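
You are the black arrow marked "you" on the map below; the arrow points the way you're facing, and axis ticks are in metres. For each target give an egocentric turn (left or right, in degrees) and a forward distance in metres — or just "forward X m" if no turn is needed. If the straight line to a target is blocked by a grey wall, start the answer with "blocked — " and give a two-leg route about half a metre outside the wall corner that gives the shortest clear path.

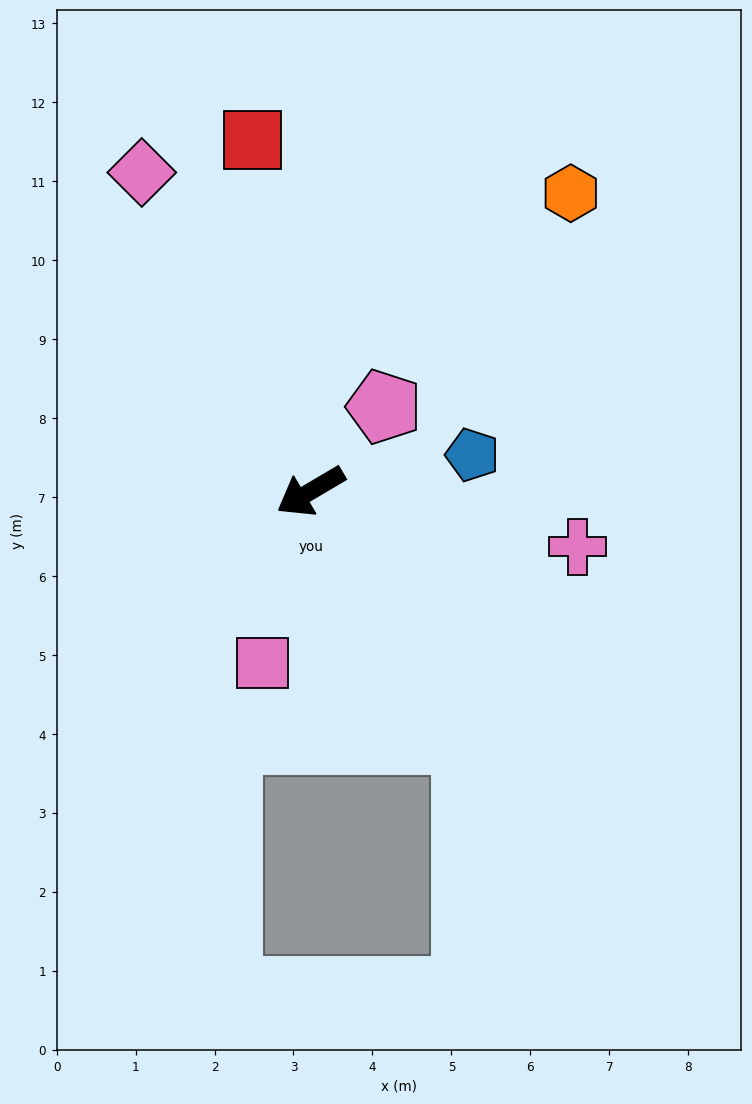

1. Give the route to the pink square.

turn left 44°, forward 2.3 m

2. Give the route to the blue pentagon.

turn left 162°, forward 2.1 m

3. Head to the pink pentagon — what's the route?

turn right 162°, forward 1.4 m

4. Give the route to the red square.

turn right 111°, forward 4.5 m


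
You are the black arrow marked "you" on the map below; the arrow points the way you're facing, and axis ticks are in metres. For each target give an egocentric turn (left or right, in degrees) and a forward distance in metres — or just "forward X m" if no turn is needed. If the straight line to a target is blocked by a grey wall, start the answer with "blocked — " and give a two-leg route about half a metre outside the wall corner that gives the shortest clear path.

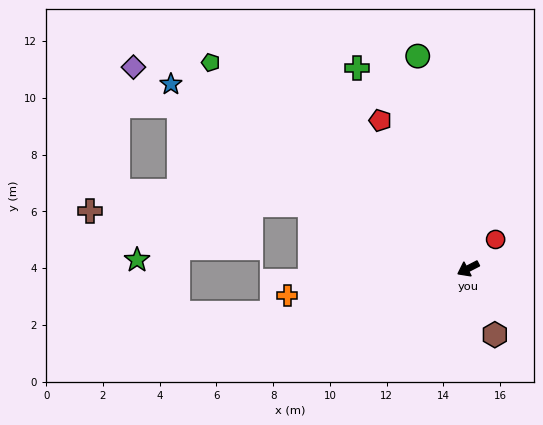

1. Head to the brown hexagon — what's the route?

turn left 85°, forward 2.5 m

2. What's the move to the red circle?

turn right 161°, forward 1.4 m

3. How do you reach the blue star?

turn right 59°, forward 12.3 m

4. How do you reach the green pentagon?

turn right 66°, forward 11.6 m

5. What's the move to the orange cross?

turn right 19°, forward 6.4 m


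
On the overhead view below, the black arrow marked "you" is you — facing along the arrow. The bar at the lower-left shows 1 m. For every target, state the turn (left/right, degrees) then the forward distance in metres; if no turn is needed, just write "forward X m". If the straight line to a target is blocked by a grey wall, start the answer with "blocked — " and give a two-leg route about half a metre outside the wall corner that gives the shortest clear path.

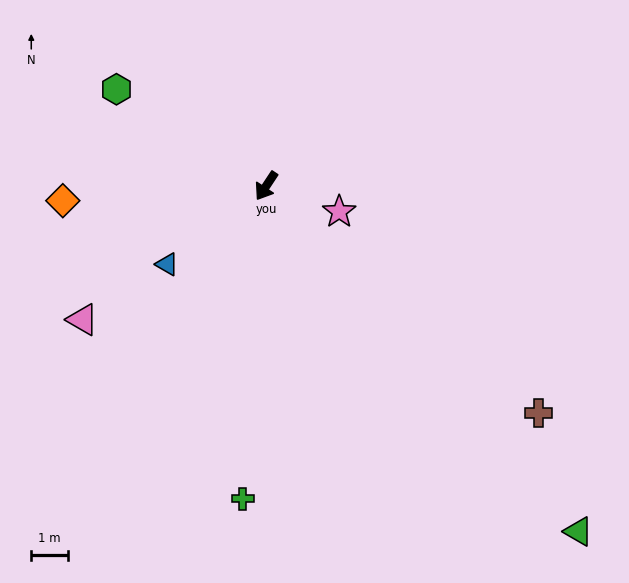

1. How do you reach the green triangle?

turn left 76°, forward 12.7 m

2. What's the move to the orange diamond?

turn right 52°, forward 5.6 m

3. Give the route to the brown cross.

turn left 84°, forward 9.7 m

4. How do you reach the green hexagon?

turn right 89°, forward 4.9 m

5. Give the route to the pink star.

turn left 104°, forward 2.1 m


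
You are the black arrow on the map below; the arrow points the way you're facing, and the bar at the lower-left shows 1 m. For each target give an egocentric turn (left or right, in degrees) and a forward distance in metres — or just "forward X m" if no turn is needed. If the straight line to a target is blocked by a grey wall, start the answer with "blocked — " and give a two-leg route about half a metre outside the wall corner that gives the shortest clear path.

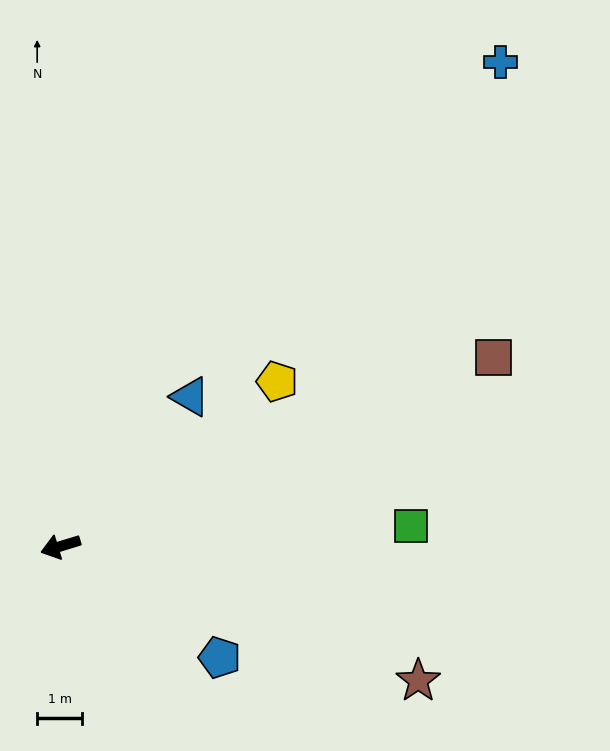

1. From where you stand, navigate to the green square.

turn left 166°, forward 7.7 m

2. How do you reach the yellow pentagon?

turn right 160°, forward 6.0 m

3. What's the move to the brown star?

turn left 142°, forward 8.4 m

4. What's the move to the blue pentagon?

turn left 128°, forward 4.3 m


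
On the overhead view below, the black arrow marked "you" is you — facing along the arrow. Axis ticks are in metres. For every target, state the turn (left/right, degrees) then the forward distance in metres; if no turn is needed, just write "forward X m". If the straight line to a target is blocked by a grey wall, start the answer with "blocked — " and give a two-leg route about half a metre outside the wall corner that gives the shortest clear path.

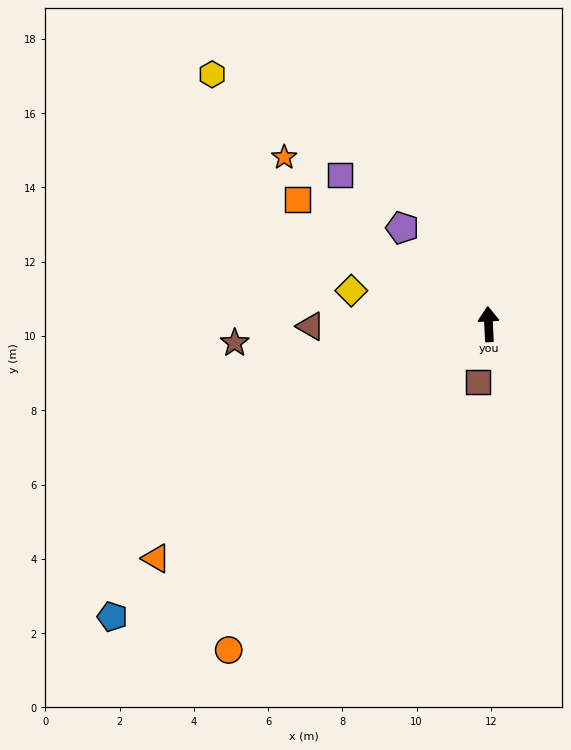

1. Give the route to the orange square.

turn left 54°, forward 6.1 m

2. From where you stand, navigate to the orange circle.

turn left 139°, forward 11.2 m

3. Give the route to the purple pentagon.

turn left 39°, forward 3.5 m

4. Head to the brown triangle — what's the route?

turn left 88°, forward 4.8 m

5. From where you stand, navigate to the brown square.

turn left 167°, forward 1.6 m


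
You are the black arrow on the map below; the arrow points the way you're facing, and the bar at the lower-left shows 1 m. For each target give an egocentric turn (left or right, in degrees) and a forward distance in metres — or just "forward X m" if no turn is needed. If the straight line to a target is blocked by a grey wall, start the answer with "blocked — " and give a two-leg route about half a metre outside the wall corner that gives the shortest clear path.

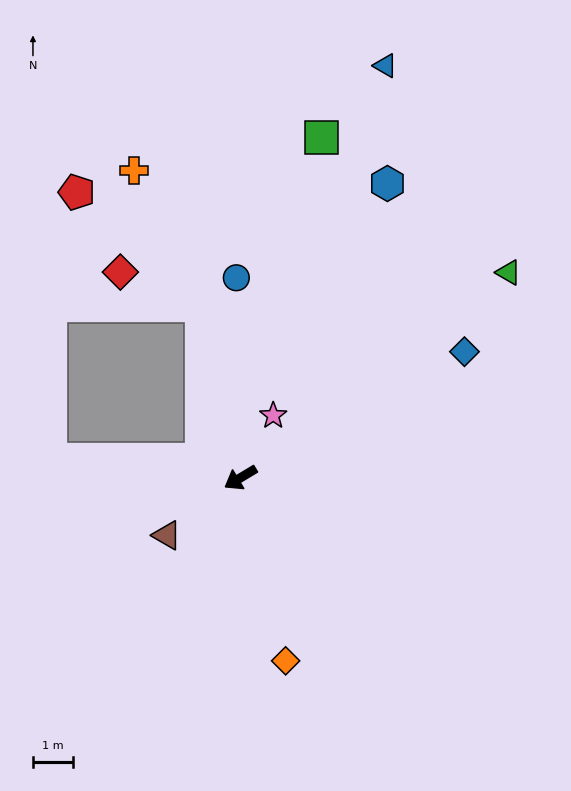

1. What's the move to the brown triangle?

turn left 7°, forward 2.3 m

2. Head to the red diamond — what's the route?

blocked — turn right 109°, forward 4.4 m, then turn left 56°, forward 2.2 m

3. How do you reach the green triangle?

turn right 174°, forward 8.5 m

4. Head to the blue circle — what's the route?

turn right 120°, forward 5.0 m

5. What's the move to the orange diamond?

turn left 73°, forward 4.7 m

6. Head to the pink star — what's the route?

turn right 149°, forward 1.8 m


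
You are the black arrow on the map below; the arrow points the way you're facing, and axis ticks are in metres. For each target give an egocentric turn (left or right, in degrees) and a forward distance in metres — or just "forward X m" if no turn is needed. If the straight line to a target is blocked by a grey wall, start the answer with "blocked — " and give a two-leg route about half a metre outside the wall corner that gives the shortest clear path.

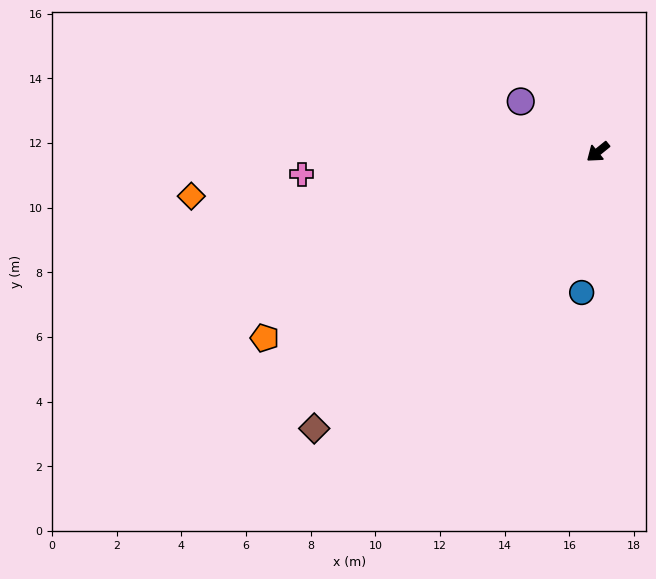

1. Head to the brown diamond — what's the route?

turn left 5°, forward 12.3 m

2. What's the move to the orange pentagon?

turn right 10°, forward 11.8 m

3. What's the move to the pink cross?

turn right 35°, forward 9.2 m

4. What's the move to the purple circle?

turn right 72°, forward 2.9 m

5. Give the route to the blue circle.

turn left 44°, forward 4.4 m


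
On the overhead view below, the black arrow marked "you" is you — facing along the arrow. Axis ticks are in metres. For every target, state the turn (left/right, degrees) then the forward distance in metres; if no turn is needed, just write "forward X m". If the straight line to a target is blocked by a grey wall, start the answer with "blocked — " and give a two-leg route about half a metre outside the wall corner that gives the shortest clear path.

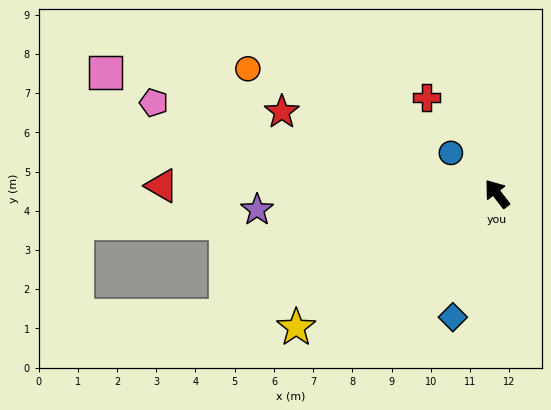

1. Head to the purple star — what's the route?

turn left 56°, forward 6.1 m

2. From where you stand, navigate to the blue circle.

turn left 11°, forward 1.6 m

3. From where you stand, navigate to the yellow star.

turn left 86°, forward 6.1 m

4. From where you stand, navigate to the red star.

turn left 31°, forward 5.9 m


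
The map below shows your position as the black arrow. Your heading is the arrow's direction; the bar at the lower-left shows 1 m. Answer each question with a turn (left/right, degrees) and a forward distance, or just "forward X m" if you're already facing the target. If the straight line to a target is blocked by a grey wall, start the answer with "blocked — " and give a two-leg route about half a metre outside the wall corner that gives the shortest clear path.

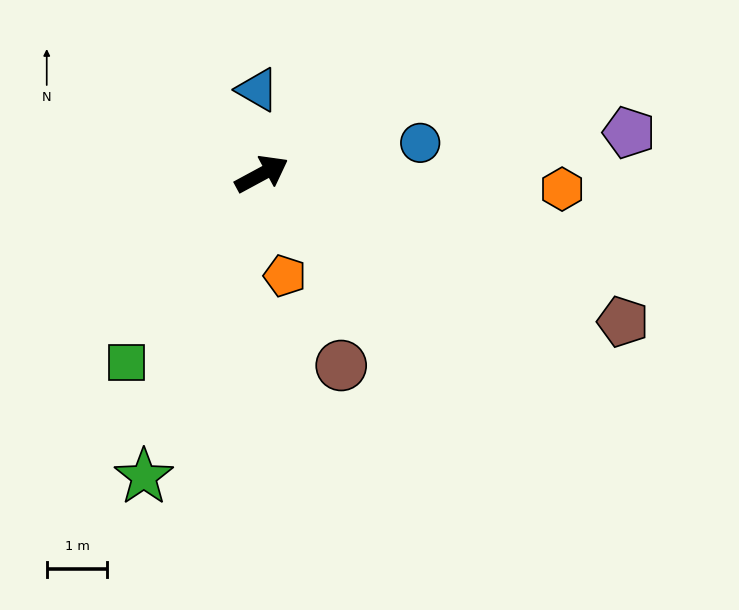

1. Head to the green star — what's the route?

turn right 140°, forward 5.3 m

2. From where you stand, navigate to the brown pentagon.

turn right 51°, forward 6.4 m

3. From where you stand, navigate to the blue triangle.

turn left 65°, forward 1.4 m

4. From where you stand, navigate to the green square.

turn right 154°, forward 3.8 m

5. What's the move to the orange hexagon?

turn right 31°, forward 4.9 m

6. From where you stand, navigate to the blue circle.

turn right 17°, forward 2.7 m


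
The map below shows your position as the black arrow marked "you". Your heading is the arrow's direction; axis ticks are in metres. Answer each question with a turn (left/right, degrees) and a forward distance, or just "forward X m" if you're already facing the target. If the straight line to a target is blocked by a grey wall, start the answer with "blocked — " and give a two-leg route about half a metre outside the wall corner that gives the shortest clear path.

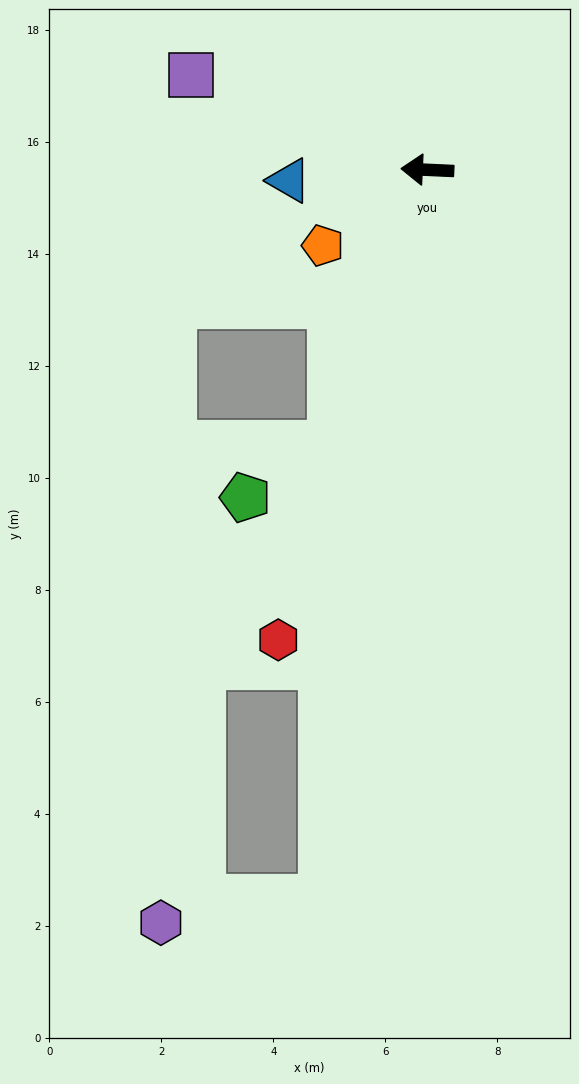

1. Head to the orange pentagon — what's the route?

turn left 39°, forward 2.3 m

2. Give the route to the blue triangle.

turn left 7°, forward 2.5 m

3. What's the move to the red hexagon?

turn left 75°, forward 8.8 m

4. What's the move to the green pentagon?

blocked — turn left 73°, forward 5.2 m, then turn right 39°, forward 1.8 m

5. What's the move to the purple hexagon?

blocked — turn left 84°, forward 13.1 m, then turn right 73°, forward 2.9 m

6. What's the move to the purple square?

turn right 19°, forward 4.5 m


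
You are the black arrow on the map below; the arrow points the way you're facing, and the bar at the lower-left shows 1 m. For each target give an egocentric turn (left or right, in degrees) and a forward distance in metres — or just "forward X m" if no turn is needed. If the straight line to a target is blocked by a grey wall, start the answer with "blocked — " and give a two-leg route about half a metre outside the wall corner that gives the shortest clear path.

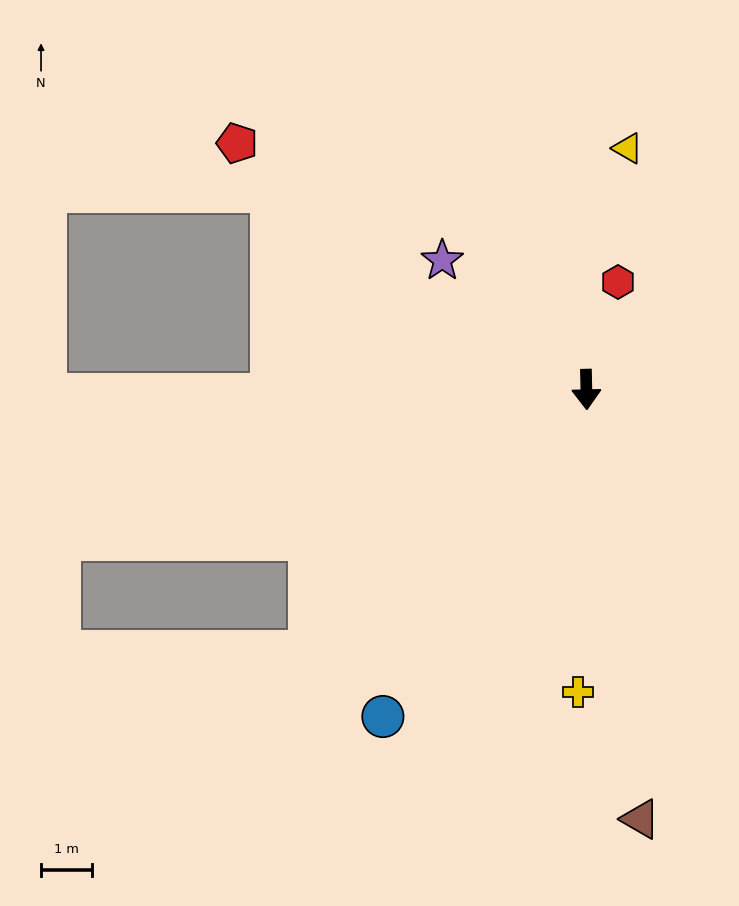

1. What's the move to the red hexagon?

turn left 162°, forward 2.2 m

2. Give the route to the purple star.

turn right 133°, forward 3.8 m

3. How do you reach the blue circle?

turn right 33°, forward 7.5 m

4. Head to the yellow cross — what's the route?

turn right 3°, forward 5.9 m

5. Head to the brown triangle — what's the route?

turn left 6°, forward 8.4 m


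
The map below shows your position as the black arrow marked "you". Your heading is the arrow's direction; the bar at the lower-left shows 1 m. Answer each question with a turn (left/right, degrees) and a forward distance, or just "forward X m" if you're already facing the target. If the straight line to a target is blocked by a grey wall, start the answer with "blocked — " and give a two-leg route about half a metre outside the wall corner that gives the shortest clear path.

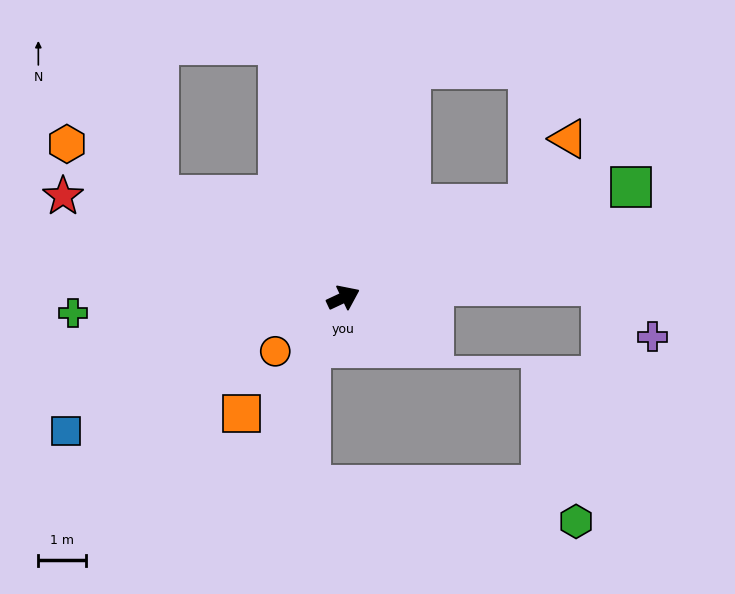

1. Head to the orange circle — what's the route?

turn right 167°, forward 1.8 m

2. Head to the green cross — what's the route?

turn left 158°, forward 5.7 m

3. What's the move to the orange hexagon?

turn left 126°, forward 6.7 m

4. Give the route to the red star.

turn left 135°, forward 6.3 m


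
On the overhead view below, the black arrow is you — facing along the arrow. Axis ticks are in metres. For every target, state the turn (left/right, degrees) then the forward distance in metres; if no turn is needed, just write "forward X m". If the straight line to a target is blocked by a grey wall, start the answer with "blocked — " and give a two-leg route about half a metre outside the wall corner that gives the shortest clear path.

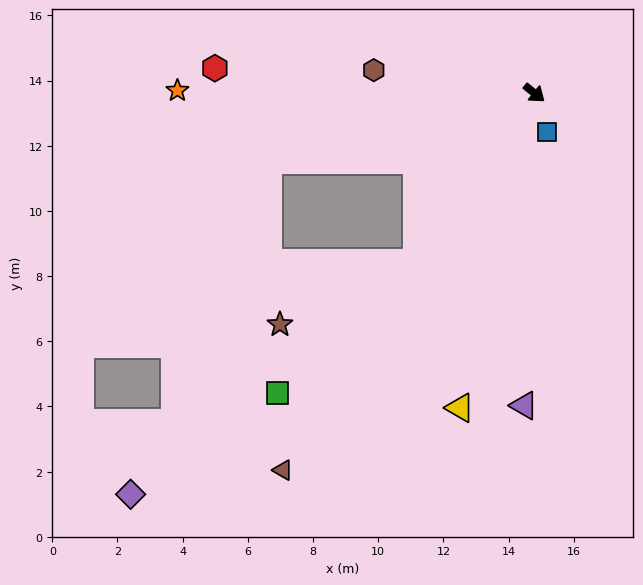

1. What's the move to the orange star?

turn right 142°, forward 10.9 m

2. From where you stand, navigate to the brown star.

blocked — turn right 86°, forward 6.3 m, then turn right 31°, forward 4.6 m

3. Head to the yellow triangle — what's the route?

turn right 64°, forward 9.9 m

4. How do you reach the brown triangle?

turn right 85°, forward 13.9 m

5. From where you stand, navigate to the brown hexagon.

turn right 149°, forward 5.0 m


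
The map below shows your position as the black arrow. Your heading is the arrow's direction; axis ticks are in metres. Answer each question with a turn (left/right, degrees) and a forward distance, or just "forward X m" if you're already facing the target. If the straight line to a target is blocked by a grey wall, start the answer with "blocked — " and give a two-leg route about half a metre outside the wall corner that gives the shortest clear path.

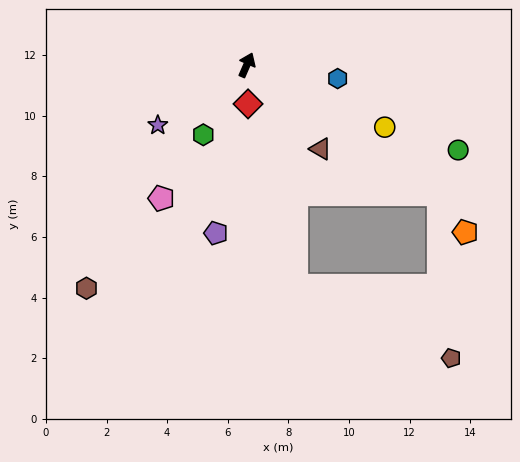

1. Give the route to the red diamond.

turn right 155°, forward 1.3 m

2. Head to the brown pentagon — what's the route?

blocked — turn right 100°, forward 7.7 m, then turn right 53°, forward 5.4 m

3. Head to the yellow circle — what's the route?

turn right 91°, forward 5.0 m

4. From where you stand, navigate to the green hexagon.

turn left 172°, forward 2.7 m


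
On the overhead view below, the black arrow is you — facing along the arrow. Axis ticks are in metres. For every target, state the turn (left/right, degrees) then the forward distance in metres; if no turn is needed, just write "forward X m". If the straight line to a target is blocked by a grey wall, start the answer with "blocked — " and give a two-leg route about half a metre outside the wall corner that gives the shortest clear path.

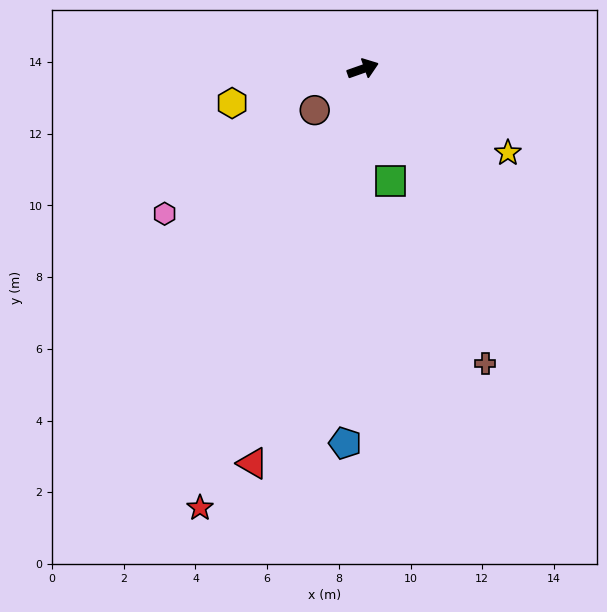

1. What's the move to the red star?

turn right 130°, forward 13.1 m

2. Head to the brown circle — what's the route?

turn right 159°, forward 1.8 m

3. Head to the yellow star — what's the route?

turn right 49°, forward 4.7 m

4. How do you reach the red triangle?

turn right 125°, forward 11.4 m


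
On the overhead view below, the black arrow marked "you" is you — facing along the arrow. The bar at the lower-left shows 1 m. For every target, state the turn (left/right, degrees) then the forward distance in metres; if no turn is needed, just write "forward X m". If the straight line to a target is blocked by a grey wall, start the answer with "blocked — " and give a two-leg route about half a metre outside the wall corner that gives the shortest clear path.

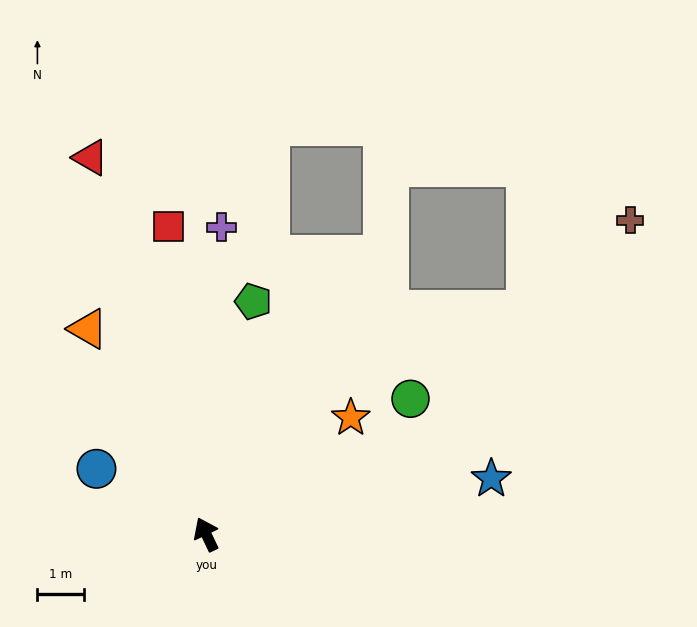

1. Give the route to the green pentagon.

turn right 37°, forward 5.1 m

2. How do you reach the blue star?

turn right 104°, forward 6.3 m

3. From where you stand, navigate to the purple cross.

turn right 28°, forward 6.6 m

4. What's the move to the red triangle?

turn right 8°, forward 8.5 m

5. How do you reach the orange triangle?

turn left 4°, forward 5.1 m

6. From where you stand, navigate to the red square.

turn right 18°, forward 6.7 m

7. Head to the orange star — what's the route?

turn right 77°, forward 4.0 m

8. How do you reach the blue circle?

turn left 34°, forward 2.8 m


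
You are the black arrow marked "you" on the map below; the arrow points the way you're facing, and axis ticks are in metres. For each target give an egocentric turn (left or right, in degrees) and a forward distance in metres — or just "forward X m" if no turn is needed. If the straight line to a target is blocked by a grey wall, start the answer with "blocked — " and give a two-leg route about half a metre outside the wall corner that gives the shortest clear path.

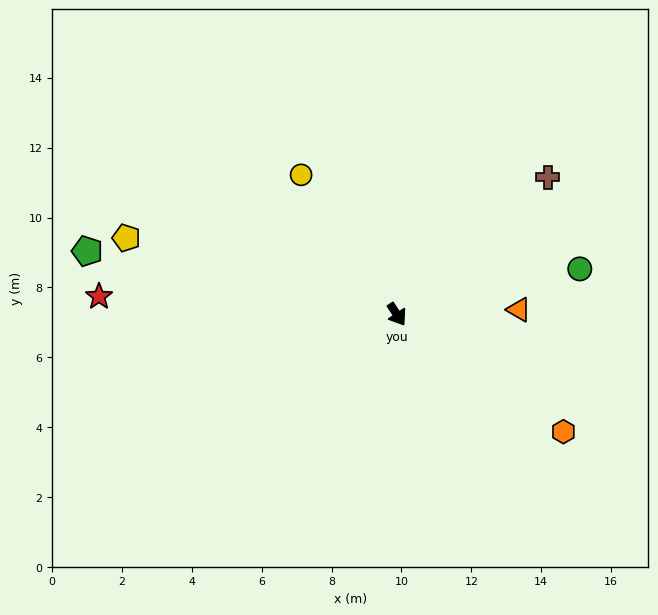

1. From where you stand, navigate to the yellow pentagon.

turn right 139°, forward 8.0 m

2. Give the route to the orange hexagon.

turn left 21°, forward 5.8 m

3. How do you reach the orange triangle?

turn left 59°, forward 3.5 m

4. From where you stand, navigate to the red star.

turn right 127°, forward 8.5 m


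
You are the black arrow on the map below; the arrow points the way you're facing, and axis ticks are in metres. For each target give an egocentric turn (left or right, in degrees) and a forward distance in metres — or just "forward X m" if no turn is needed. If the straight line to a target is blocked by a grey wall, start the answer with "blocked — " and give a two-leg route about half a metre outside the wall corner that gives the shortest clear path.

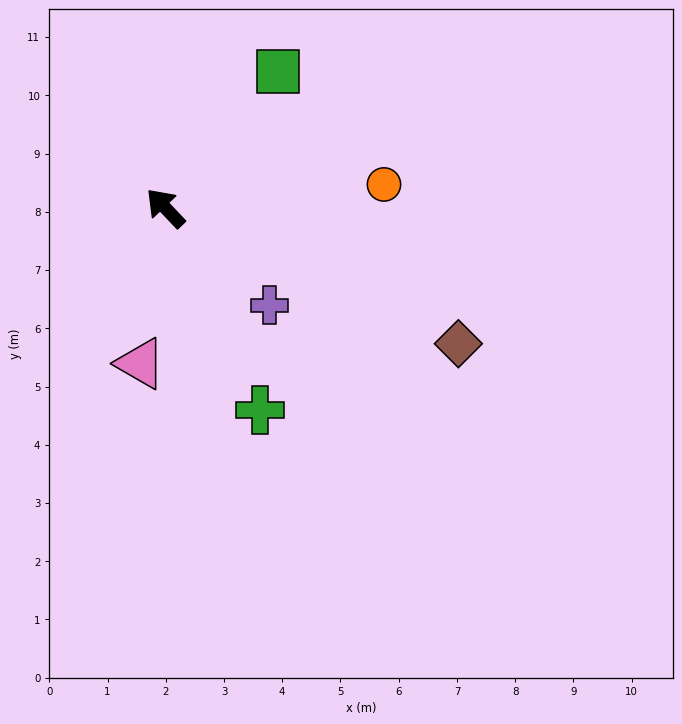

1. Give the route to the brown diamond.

turn right 158°, forward 5.5 m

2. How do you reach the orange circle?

turn right 127°, forward 3.8 m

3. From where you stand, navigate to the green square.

turn right 83°, forward 3.0 m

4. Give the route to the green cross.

turn left 162°, forward 3.8 m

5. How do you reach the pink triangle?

turn left 127°, forward 2.7 m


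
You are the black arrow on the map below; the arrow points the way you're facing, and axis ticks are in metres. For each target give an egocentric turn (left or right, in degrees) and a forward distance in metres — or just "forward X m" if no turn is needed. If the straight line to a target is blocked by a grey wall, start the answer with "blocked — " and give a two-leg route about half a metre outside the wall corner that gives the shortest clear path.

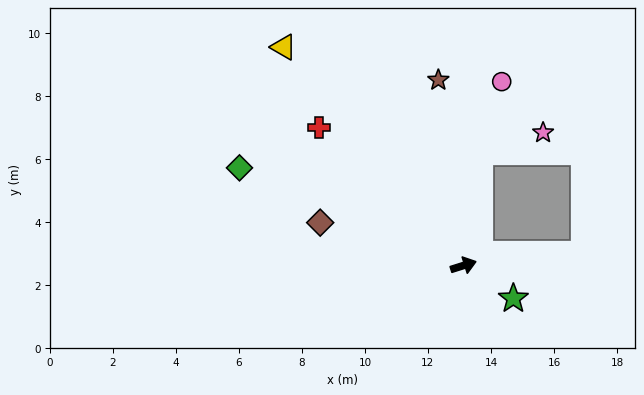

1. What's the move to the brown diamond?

turn left 146°, forward 4.7 m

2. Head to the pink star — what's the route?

blocked — turn left 64°, forward 3.6 m, then turn right 65°, forward 2.1 m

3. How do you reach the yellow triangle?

turn left 112°, forward 9.0 m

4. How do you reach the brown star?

turn left 80°, forward 5.9 m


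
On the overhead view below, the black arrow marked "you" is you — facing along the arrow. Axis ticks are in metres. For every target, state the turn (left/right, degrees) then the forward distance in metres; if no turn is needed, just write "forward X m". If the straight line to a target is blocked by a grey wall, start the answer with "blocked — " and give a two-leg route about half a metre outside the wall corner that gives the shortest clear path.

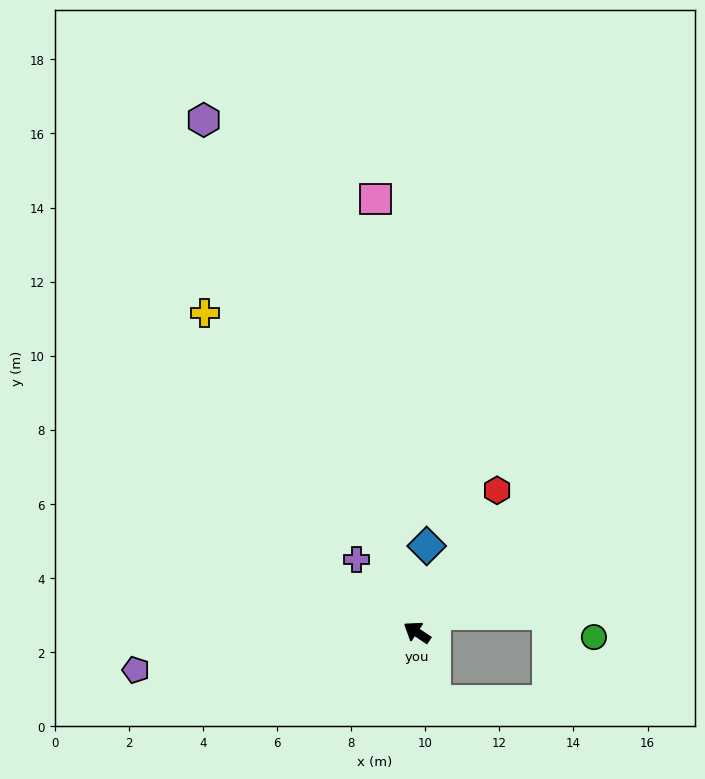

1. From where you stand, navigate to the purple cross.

turn right 17°, forward 2.6 m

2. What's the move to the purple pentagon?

turn left 41°, forward 7.7 m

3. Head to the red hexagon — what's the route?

turn right 86°, forward 4.4 m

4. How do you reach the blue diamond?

turn right 63°, forward 2.3 m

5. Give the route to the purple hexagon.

turn right 34°, forward 15.0 m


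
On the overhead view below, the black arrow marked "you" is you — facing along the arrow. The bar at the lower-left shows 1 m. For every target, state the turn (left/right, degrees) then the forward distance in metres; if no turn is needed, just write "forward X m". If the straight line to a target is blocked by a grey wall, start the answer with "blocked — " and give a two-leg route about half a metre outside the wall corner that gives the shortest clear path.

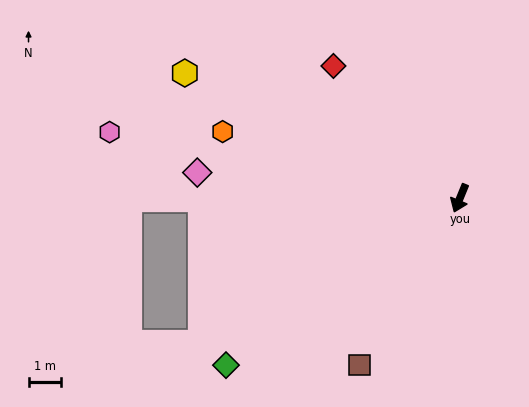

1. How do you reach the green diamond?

turn right 32°, forward 8.9 m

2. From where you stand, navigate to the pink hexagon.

turn right 78°, forward 11.1 m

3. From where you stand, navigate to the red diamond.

turn right 114°, forward 5.7 m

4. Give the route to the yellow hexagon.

turn right 92°, forward 9.4 m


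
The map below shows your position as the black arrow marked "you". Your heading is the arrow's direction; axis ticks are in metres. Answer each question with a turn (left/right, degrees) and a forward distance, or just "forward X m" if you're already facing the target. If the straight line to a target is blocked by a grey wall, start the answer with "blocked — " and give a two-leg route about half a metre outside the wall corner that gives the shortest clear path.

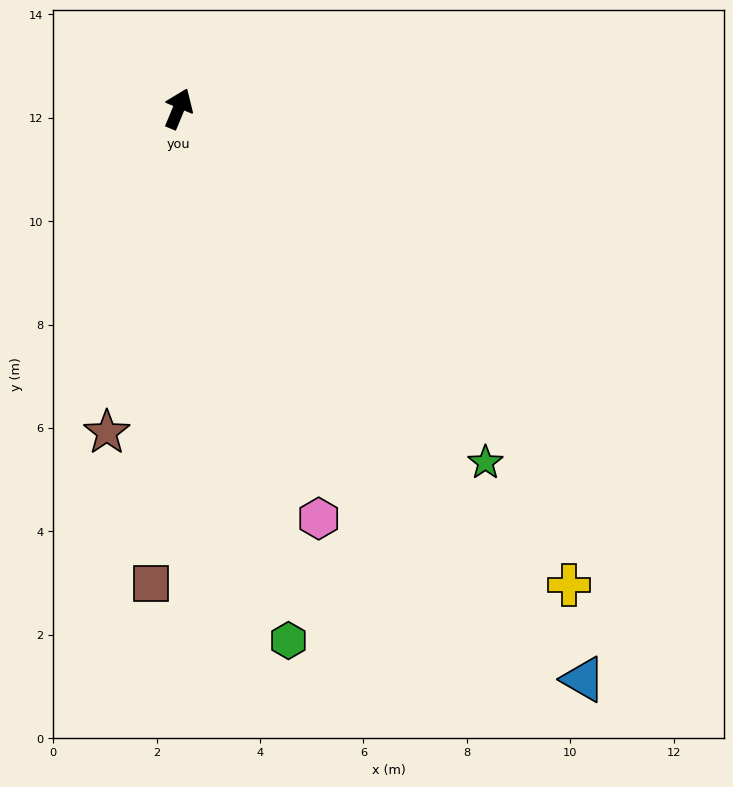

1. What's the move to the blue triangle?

turn right 122°, forward 13.5 m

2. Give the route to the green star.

turn right 117°, forward 9.1 m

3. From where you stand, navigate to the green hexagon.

turn right 146°, forward 10.5 m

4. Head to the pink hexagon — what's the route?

turn right 139°, forward 8.4 m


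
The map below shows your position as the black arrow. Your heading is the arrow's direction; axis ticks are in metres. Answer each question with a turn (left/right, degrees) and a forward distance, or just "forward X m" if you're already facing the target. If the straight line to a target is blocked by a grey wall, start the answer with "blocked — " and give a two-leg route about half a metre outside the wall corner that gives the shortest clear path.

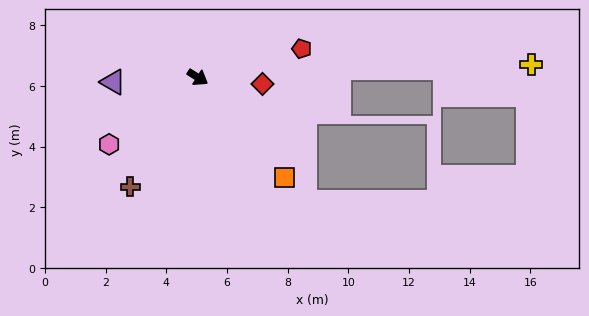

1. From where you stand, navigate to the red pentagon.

turn left 48°, forward 3.6 m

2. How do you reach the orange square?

turn right 17°, forward 4.4 m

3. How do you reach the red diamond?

turn left 26°, forward 2.1 m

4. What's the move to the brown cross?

turn right 89°, forward 4.2 m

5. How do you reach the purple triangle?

turn right 145°, forward 2.8 m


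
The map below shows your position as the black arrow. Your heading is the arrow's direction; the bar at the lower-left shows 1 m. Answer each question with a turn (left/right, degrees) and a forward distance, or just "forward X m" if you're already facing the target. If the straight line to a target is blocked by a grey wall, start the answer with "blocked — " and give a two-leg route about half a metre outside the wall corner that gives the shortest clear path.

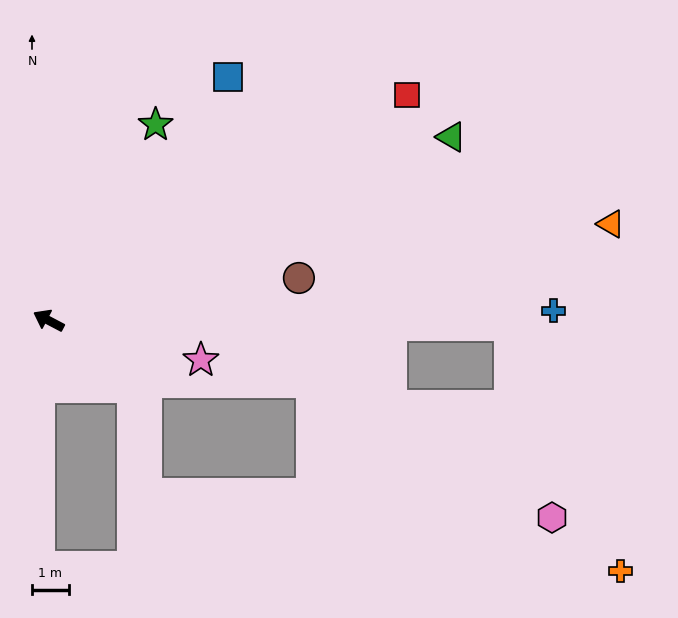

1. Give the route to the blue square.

turn right 99°, forward 8.2 m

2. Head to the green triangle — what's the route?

turn right 128°, forward 12.1 m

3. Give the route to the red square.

turn right 120°, forward 11.5 m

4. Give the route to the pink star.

turn right 167°, forward 4.3 m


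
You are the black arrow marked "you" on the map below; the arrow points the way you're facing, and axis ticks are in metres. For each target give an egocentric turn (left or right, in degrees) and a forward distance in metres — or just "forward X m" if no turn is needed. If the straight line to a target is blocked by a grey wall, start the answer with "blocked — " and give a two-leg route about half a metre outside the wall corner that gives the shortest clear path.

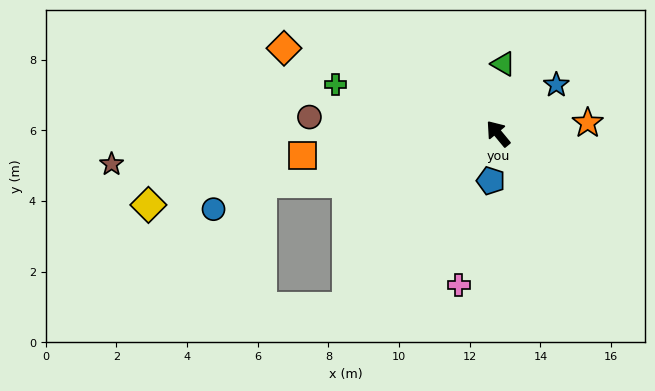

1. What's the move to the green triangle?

turn right 44°, forward 2.0 m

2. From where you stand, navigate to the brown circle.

turn left 45°, forward 5.4 m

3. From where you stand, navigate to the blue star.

turn right 90°, forward 2.1 m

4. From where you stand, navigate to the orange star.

turn right 123°, forward 2.6 m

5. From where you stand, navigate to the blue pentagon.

turn left 132°, forward 1.4 m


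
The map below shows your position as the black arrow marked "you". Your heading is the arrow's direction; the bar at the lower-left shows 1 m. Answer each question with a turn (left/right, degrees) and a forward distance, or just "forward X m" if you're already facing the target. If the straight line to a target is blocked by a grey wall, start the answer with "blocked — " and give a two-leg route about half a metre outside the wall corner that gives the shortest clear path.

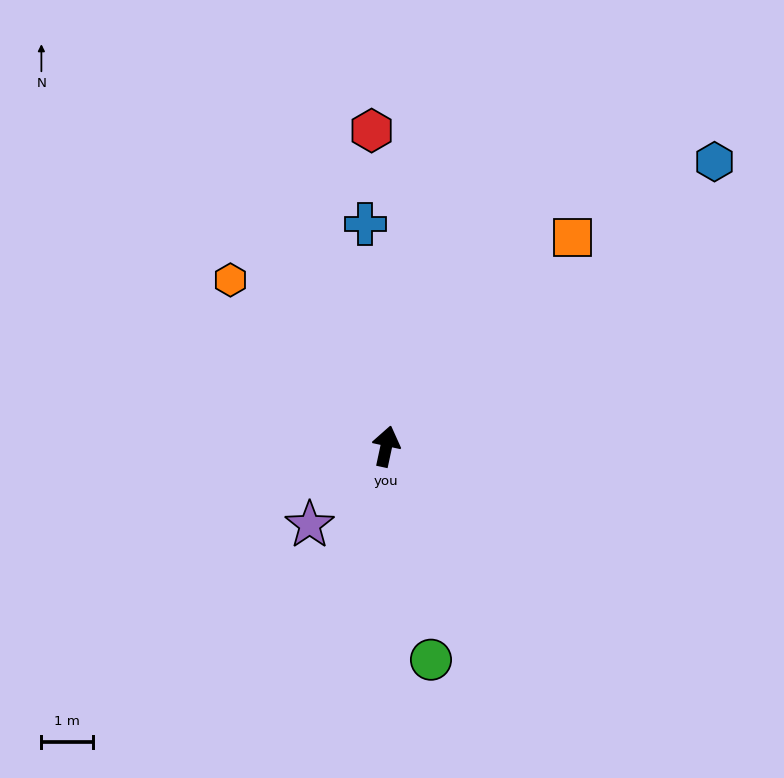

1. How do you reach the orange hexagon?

turn left 55°, forward 4.5 m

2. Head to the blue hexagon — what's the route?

turn right 37°, forward 8.5 m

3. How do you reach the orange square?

turn right 30°, forward 5.5 m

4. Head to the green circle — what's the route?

turn right 156°, forward 4.3 m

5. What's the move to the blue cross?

turn left 18°, forward 4.4 m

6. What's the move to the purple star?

turn left 148°, forward 2.1 m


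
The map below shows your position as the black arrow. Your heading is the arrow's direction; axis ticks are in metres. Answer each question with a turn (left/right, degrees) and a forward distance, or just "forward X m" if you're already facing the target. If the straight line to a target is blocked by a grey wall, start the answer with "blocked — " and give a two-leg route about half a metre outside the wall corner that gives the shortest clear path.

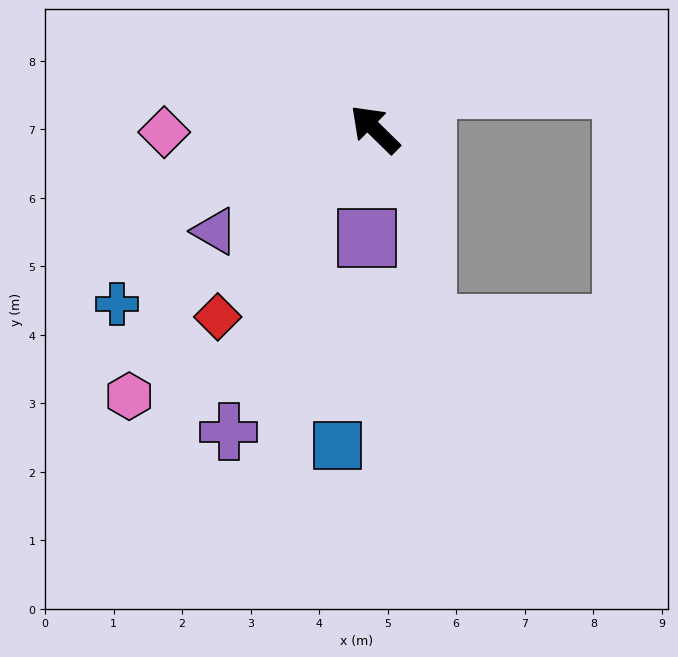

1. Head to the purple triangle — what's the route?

turn left 77°, forward 2.8 m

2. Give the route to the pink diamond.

turn left 45°, forward 3.1 m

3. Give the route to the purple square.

turn left 131°, forward 1.6 m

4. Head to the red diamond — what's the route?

turn left 95°, forward 3.6 m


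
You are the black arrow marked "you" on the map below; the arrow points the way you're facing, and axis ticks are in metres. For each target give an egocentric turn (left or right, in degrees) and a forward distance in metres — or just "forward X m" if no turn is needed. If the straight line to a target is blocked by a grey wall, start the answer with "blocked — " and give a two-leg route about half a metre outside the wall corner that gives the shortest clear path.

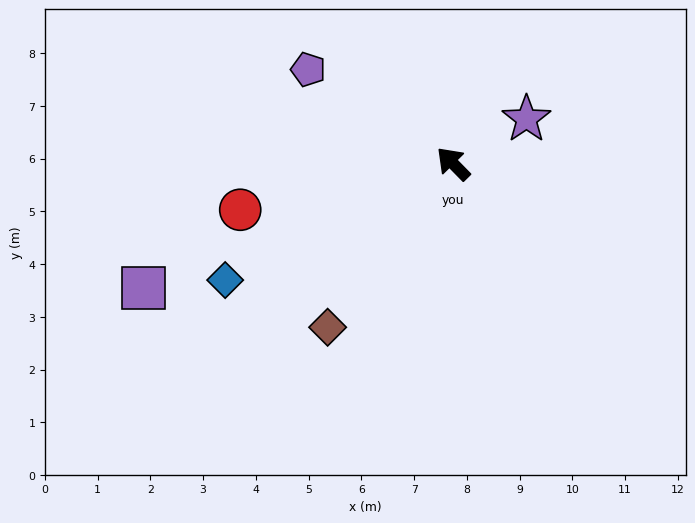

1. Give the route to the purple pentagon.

turn left 13°, forward 3.3 m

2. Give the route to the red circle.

turn left 58°, forward 4.1 m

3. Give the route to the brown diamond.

turn left 98°, forward 3.9 m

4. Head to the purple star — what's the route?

turn right 103°, forward 1.6 m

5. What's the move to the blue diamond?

turn left 73°, forward 4.9 m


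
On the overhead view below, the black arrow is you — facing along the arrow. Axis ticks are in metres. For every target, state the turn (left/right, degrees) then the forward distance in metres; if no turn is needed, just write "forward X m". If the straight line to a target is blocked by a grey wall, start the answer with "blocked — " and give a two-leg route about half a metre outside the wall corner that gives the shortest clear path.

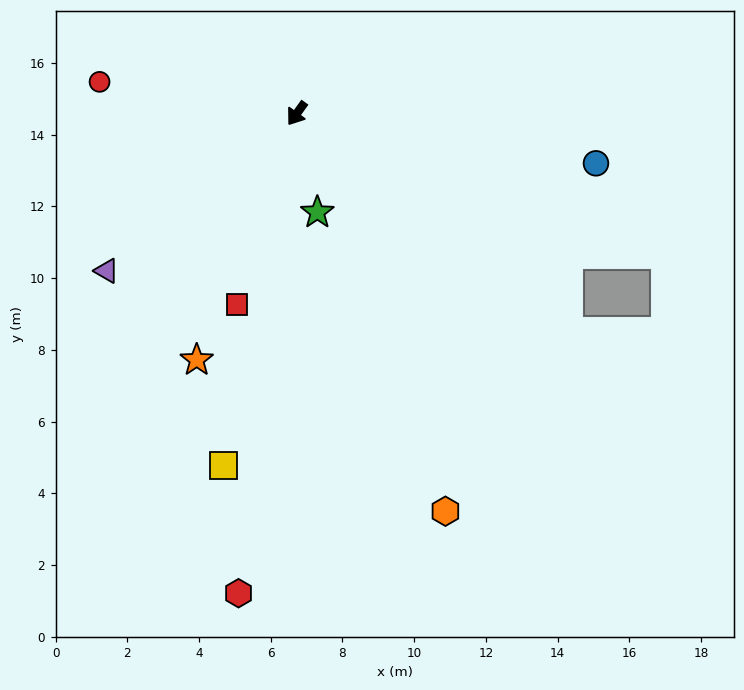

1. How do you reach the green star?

turn left 48°, forward 2.8 m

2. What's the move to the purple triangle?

turn right 15°, forward 6.9 m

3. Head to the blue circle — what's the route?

turn left 116°, forward 8.5 m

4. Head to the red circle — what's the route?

turn right 63°, forward 5.6 m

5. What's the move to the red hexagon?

turn left 29°, forward 13.5 m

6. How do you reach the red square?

turn left 18°, forward 5.6 m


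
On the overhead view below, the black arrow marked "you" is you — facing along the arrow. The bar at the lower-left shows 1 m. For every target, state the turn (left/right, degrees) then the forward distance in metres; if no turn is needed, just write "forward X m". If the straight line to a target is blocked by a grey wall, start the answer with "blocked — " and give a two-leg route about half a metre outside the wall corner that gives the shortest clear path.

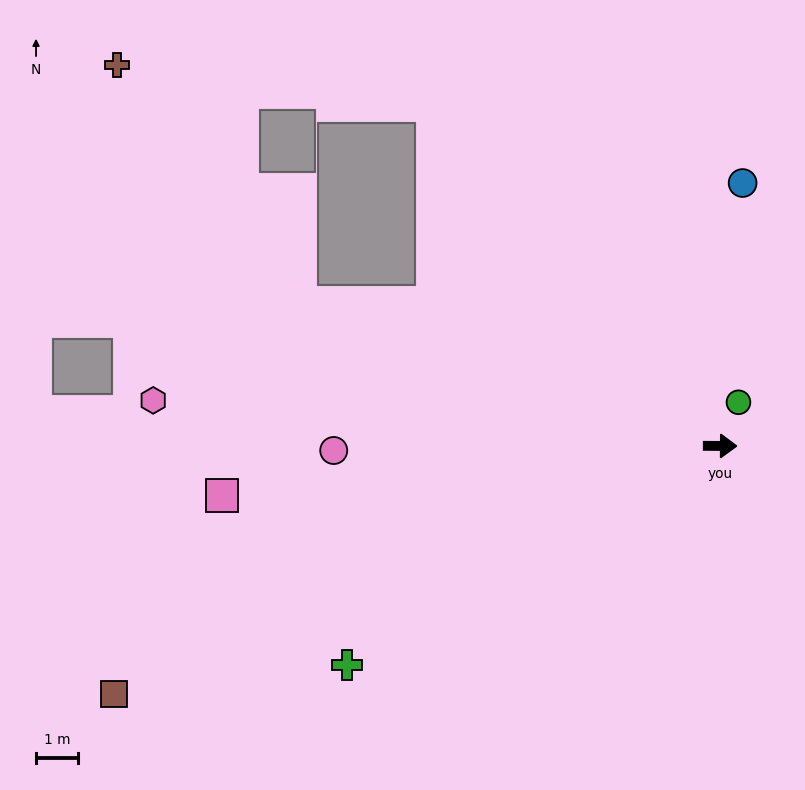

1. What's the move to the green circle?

turn left 68°, forward 1.1 m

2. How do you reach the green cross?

turn right 149°, forward 10.3 m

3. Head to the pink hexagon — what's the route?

turn left 176°, forward 13.6 m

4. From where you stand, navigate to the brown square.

turn right 157°, forward 15.7 m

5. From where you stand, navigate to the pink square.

turn right 174°, forward 12.0 m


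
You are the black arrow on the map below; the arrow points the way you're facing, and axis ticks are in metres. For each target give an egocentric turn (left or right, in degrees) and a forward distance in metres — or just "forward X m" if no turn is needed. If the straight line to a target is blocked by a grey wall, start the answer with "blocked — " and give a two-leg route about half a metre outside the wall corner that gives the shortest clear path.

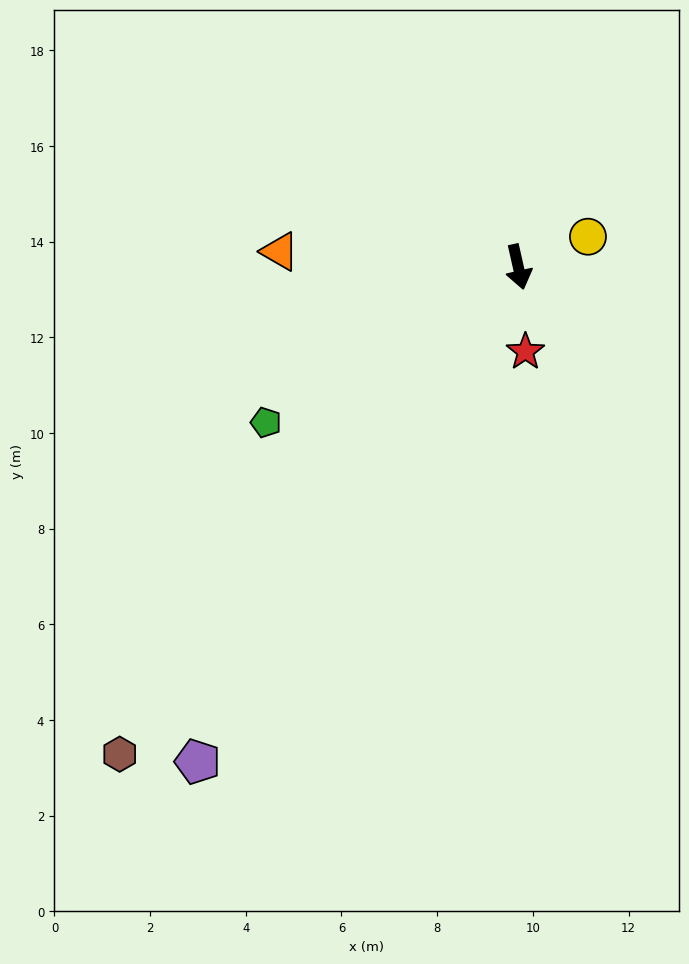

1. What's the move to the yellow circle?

turn left 101°, forward 1.6 m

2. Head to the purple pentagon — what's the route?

turn right 46°, forward 12.3 m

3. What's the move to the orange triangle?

turn right 106°, forward 5.0 m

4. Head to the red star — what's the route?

turn right 8°, forward 1.8 m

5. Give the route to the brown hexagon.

turn right 52°, forward 13.2 m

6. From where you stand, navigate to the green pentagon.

turn right 71°, forward 6.2 m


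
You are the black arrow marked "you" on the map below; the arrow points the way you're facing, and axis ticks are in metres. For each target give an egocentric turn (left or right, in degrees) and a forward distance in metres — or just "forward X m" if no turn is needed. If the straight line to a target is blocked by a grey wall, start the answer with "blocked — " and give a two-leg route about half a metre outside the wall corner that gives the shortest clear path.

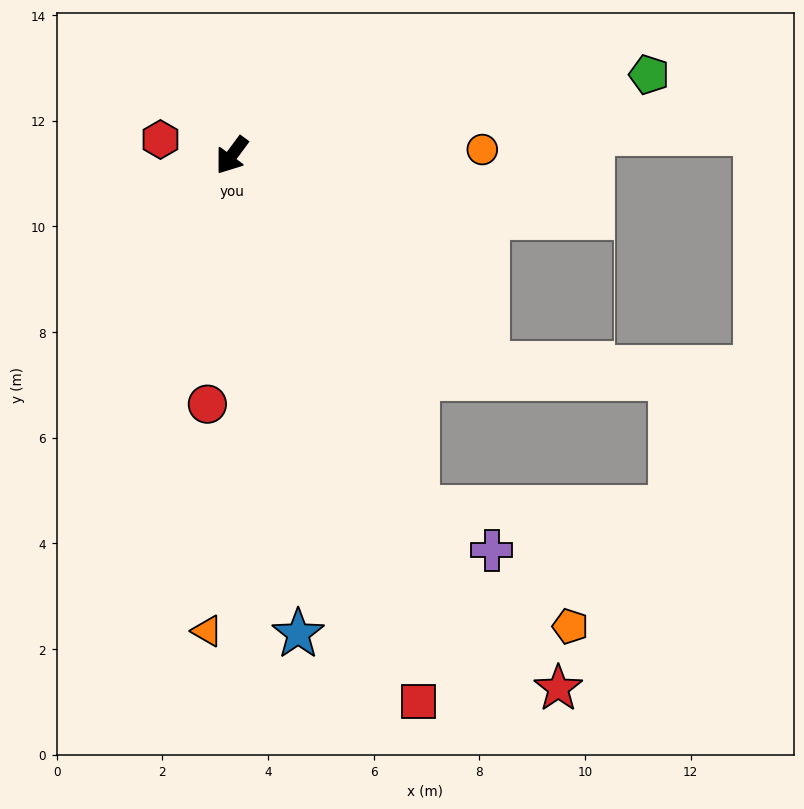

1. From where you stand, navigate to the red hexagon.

turn right 66°, forward 1.4 m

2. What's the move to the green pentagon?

turn left 137°, forward 8.0 m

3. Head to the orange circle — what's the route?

turn left 128°, forward 4.7 m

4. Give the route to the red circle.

turn left 31°, forward 4.7 m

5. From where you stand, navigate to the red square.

turn left 55°, forward 10.9 m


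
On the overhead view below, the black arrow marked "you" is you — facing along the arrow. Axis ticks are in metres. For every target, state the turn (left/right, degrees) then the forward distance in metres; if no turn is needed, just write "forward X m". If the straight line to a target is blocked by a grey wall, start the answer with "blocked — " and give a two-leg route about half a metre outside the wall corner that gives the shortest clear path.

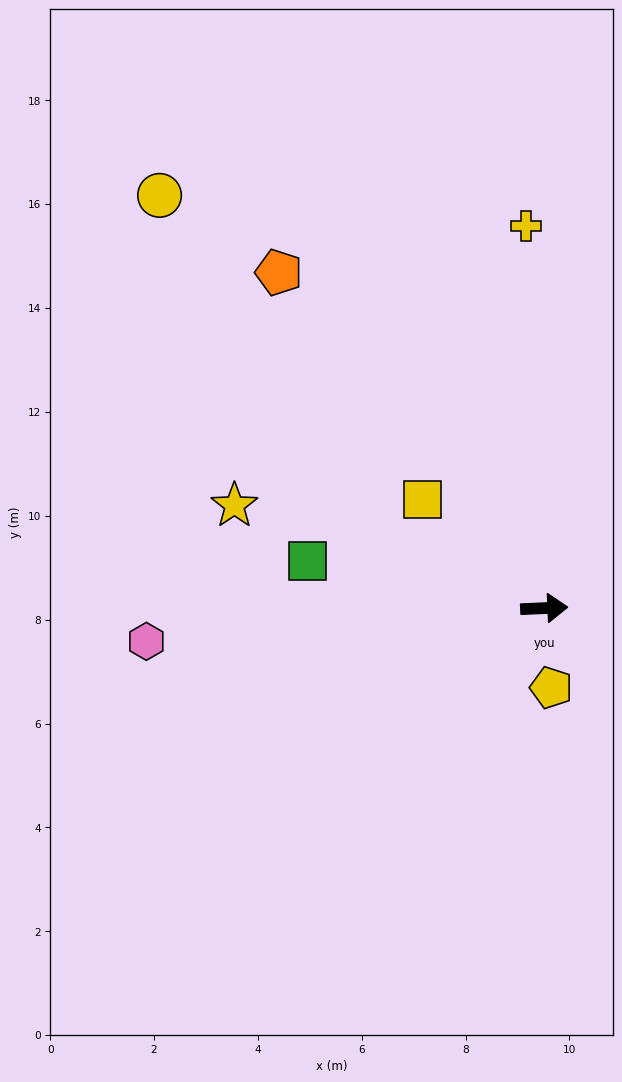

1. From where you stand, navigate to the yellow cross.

turn left 90°, forward 7.4 m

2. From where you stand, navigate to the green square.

turn left 166°, forward 4.7 m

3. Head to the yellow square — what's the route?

turn left 136°, forward 3.1 m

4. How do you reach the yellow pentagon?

turn right 87°, forward 1.5 m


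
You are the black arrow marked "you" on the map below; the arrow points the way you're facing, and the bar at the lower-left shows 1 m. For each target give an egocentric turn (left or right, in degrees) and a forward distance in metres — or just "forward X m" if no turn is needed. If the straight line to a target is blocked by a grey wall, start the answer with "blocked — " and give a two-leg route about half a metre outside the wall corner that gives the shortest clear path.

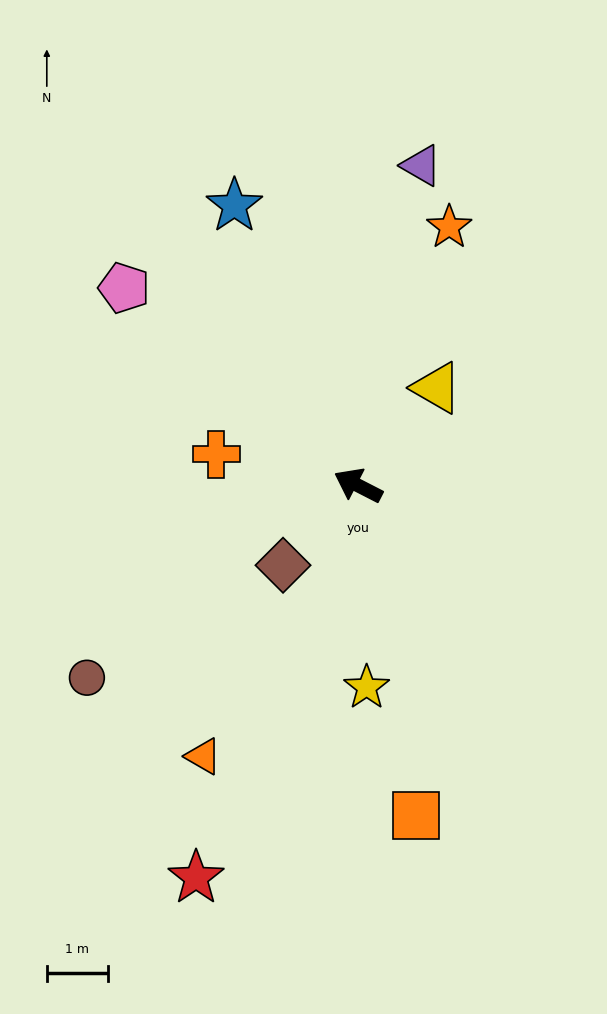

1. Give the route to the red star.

turn left 95°, forward 6.9 m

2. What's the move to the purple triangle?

turn right 74°, forward 5.3 m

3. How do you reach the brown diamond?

turn left 74°, forward 1.8 m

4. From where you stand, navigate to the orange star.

turn right 82°, forward 4.5 m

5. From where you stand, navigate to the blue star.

turn right 39°, forward 5.0 m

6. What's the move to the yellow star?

turn left 120°, forward 3.3 m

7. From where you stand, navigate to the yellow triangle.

turn right 102°, forward 2.0 m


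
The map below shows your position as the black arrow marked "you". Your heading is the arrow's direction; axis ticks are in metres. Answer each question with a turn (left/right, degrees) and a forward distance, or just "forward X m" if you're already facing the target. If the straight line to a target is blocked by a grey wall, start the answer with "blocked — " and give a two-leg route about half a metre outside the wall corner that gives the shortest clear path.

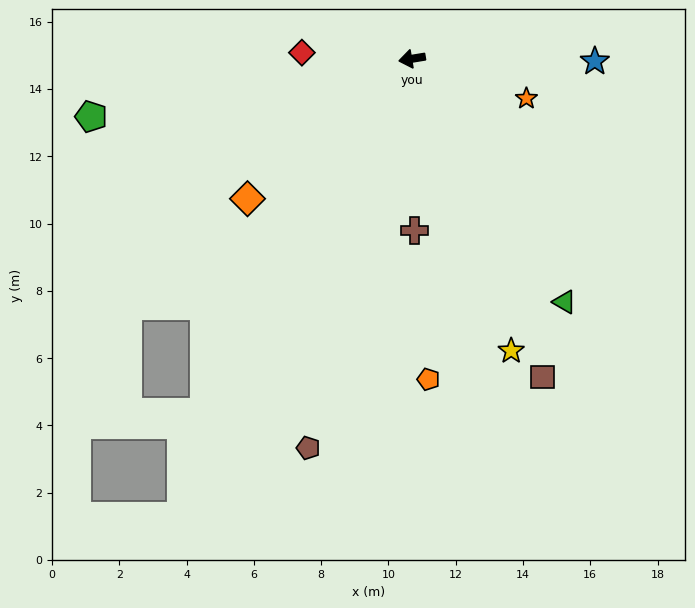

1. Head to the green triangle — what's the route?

turn left 113°, forward 8.5 m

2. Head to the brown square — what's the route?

turn left 103°, forward 10.2 m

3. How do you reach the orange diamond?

turn left 31°, forward 6.4 m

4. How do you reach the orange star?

turn left 151°, forward 3.6 m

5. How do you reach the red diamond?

turn right 13°, forward 3.3 m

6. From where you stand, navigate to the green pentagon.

forward 9.7 m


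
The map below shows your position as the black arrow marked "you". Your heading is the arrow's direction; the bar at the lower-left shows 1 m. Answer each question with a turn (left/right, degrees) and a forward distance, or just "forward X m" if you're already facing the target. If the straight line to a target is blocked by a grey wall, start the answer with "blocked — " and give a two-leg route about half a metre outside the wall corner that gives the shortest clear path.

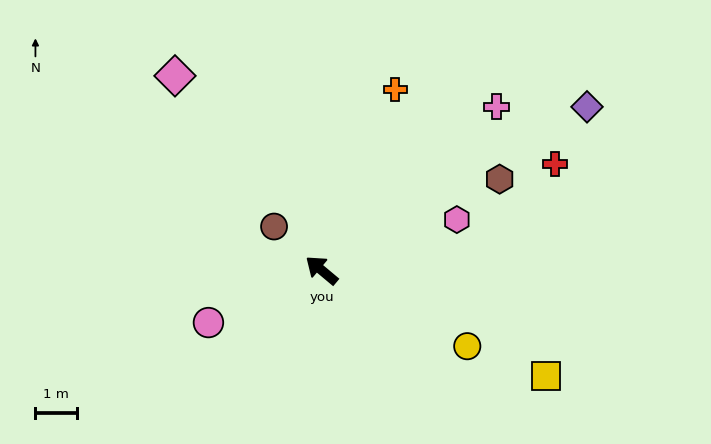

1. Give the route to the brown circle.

turn right 3°, forward 1.6 m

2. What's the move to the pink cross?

turn right 97°, forward 5.8 m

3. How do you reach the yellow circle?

turn right 168°, forward 4.0 m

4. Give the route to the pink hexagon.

turn right 120°, forward 3.5 m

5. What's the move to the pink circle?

turn left 65°, forward 3.0 m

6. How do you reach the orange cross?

turn right 72°, forward 4.7 m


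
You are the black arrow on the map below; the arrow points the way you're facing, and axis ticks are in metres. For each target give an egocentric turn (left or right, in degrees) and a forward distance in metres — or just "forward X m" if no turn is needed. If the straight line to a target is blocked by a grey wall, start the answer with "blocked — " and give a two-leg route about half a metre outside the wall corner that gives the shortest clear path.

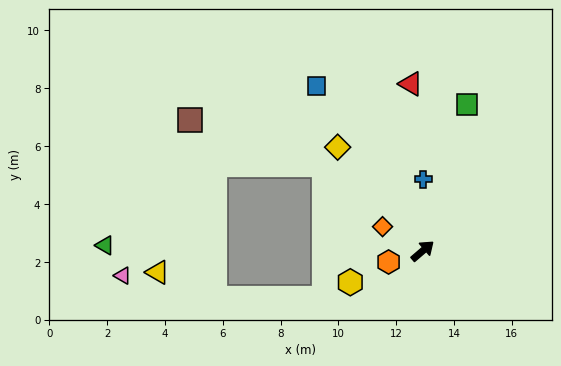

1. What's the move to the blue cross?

turn left 49°, forward 2.5 m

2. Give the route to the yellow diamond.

turn left 89°, forward 4.6 m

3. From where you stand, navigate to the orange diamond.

turn left 108°, forward 1.6 m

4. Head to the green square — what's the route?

turn left 33°, forward 5.3 m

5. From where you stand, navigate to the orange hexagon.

turn left 157°, forward 1.2 m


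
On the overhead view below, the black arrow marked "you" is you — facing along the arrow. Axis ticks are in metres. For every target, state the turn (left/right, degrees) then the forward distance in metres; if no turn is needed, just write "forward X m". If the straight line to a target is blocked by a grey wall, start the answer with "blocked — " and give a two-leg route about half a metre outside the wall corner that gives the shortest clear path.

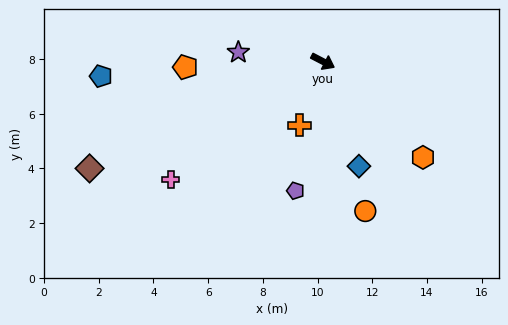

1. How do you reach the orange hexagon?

turn right 16°, forward 5.1 m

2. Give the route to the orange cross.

turn right 83°, forward 2.5 m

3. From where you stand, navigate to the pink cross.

turn right 115°, forward 7.0 m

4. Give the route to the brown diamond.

turn right 128°, forward 9.4 m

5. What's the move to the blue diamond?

turn right 44°, forward 4.0 m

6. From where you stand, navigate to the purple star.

turn right 159°, forward 3.1 m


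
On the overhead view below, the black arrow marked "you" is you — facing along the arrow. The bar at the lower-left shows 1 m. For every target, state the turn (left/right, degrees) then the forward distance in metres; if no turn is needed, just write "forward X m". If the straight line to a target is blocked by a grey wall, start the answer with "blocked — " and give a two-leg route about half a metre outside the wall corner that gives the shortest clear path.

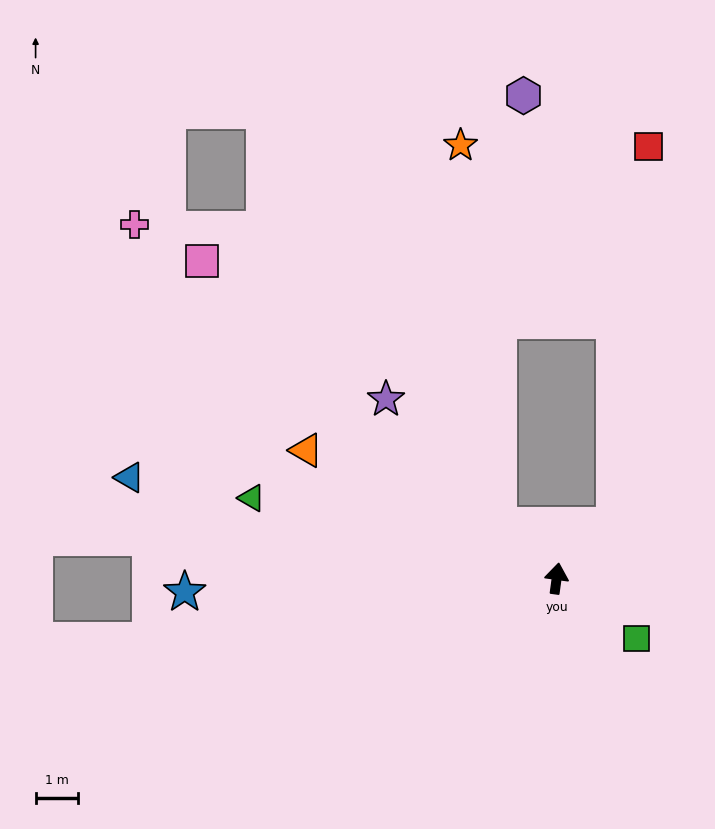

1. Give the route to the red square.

blocked — turn right 39°, forward 1.8 m, then turn left 42°, forward 8.9 m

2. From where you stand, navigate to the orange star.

blocked — turn left 55°, forward 1.8 m, then turn right 42°, forward 8.9 m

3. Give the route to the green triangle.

turn left 83°, forward 7.4 m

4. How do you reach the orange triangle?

turn left 71°, forward 6.6 m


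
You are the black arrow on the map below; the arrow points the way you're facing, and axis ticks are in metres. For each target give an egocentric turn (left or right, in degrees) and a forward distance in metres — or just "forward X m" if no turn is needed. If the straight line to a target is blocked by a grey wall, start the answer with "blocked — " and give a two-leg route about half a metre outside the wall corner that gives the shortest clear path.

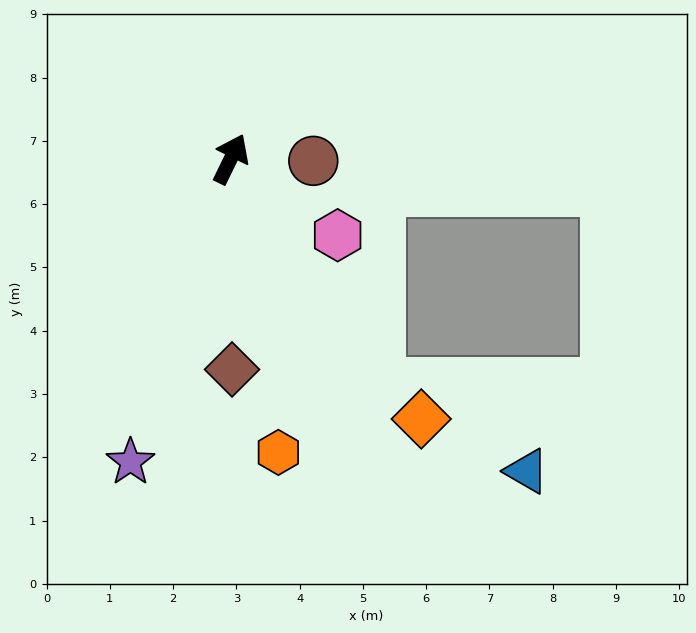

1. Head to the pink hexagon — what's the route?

turn right 100°, forward 2.1 m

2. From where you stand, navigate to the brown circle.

turn right 65°, forward 1.3 m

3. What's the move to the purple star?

turn right 172°, forward 5.0 m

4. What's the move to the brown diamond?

turn right 154°, forward 3.3 m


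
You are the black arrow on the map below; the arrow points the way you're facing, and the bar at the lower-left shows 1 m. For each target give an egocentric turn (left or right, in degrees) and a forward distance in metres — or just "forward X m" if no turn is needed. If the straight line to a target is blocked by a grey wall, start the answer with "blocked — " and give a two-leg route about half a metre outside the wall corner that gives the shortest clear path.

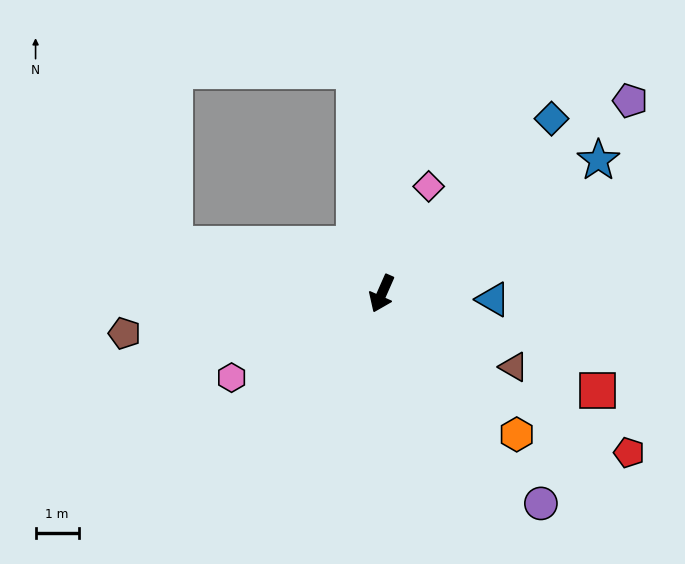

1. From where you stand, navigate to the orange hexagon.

turn left 68°, forward 4.5 m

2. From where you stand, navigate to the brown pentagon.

turn right 57°, forward 6.1 m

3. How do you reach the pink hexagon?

turn right 37°, forward 4.0 m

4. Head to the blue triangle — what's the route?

turn left 111°, forward 2.6 m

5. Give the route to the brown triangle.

turn left 85°, forward 3.5 m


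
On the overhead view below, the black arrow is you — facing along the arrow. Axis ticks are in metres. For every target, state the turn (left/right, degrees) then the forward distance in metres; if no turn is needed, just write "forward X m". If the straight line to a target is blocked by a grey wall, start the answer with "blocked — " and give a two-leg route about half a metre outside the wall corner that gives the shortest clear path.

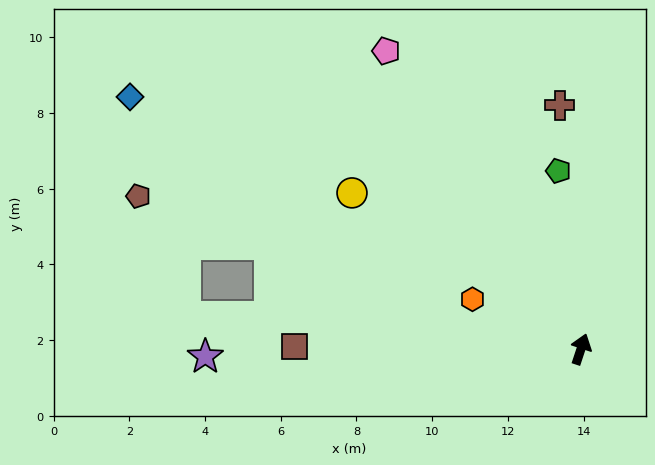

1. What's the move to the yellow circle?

turn left 74°, forward 7.3 m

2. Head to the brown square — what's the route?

turn left 108°, forward 7.6 m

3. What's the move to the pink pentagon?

turn left 51°, forward 9.4 m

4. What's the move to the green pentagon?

turn left 26°, forward 4.7 m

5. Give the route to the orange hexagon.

turn left 84°, forward 3.2 m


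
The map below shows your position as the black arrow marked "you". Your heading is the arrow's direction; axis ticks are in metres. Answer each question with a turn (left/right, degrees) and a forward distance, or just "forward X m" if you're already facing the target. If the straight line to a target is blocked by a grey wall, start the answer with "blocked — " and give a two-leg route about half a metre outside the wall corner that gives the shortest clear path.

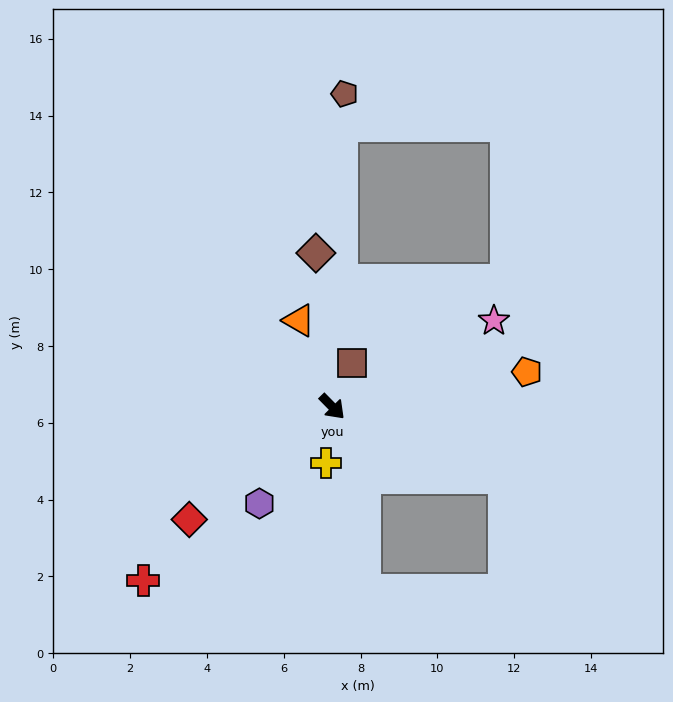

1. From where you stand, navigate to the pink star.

turn left 73°, forward 4.8 m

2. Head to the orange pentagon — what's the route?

turn left 56°, forward 5.2 m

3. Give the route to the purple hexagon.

turn right 81°, forward 3.2 m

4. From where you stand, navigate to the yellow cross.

turn right 51°, forward 1.5 m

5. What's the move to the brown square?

turn left 111°, forward 1.3 m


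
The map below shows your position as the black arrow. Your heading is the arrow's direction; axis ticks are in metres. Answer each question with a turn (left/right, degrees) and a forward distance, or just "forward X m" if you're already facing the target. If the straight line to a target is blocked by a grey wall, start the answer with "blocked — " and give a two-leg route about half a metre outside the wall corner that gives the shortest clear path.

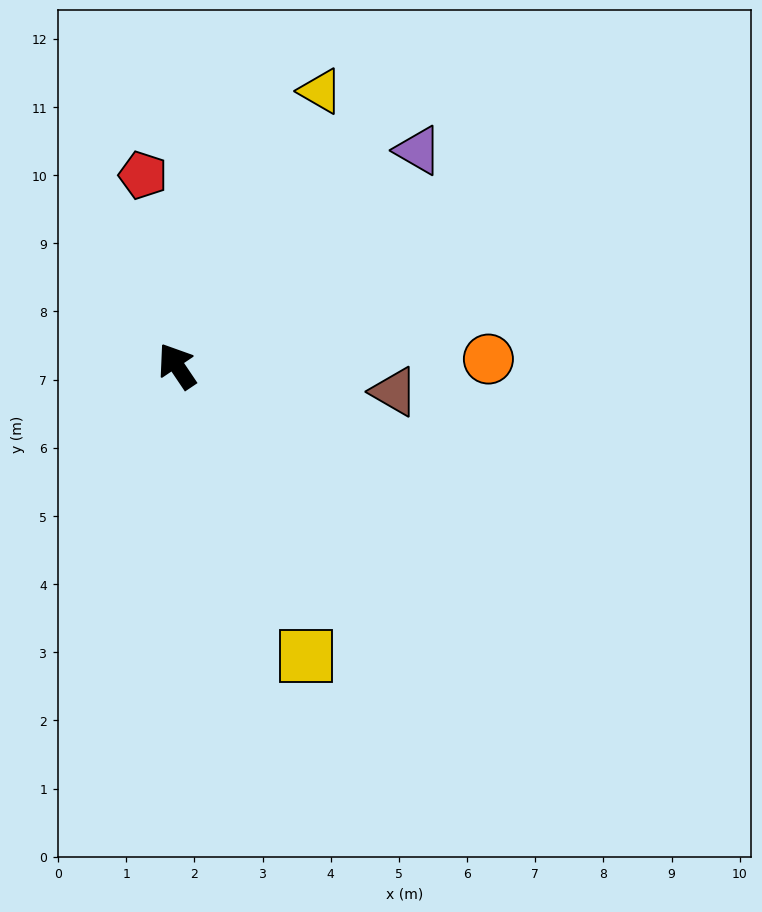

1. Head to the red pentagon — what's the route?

turn right 24°, forward 2.8 m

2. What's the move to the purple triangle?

turn right 82°, forward 4.7 m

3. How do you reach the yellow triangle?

turn right 62°, forward 4.5 m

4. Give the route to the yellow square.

turn left 170°, forward 4.7 m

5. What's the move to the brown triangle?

turn right 131°, forward 3.2 m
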